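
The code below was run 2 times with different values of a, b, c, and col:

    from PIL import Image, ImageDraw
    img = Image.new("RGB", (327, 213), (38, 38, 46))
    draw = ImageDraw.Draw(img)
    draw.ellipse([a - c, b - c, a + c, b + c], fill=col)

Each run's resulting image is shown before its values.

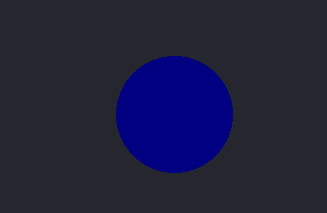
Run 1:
a = 174
b = 114
c = 58
col = 'navy'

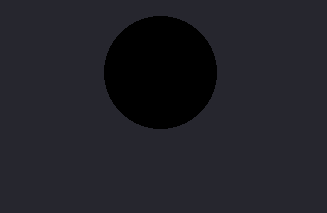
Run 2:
a = 160, b = 72, c = 56, col = 'black'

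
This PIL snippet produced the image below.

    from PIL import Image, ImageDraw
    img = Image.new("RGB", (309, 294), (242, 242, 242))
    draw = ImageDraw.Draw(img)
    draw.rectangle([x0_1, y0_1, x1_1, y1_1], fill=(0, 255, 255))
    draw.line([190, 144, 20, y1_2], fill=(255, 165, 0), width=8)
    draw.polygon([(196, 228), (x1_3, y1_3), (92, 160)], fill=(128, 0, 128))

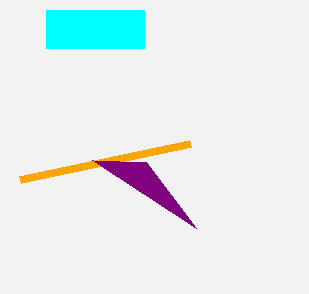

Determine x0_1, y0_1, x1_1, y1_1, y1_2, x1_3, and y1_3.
x0_1 = 46
y0_1 = 10
x1_1 = 144
y1_1 = 48
y1_2 = 180
x1_3 = 146
y1_3 = 162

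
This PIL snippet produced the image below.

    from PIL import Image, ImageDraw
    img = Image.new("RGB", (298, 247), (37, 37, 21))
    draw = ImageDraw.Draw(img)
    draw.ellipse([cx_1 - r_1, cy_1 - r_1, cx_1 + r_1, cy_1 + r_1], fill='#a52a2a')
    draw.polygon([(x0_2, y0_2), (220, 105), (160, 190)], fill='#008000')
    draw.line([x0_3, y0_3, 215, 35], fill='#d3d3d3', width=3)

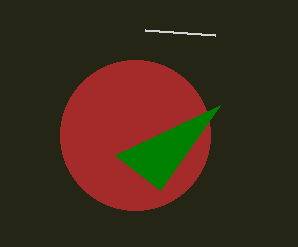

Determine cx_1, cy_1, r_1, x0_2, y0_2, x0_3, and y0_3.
cx_1 = 135, cy_1 = 135, r_1 = 75, x0_2 = 115, y0_2 = 155, x0_3 = 145, y0_3 = 30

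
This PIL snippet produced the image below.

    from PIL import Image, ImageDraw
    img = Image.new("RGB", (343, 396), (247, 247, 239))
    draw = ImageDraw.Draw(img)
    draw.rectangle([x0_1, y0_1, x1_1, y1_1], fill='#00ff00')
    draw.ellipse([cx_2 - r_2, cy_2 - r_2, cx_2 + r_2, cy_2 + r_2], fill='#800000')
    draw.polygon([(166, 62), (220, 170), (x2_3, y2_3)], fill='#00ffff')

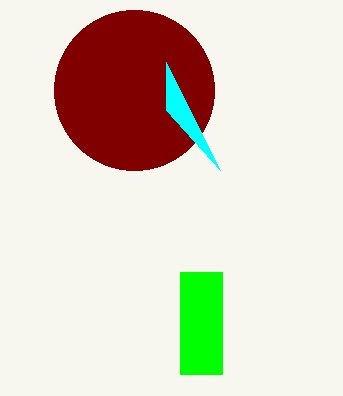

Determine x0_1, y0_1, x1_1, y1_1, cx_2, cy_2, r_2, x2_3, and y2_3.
x0_1 = 180, y0_1 = 272, x1_1 = 222, y1_1 = 374, cx_2 = 134, cy_2 = 90, r_2 = 80, x2_3 = 166, y2_3 = 110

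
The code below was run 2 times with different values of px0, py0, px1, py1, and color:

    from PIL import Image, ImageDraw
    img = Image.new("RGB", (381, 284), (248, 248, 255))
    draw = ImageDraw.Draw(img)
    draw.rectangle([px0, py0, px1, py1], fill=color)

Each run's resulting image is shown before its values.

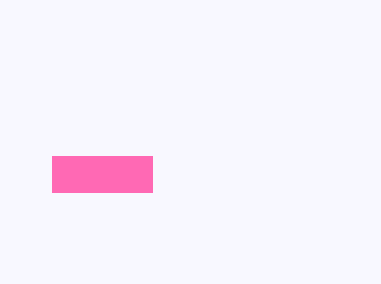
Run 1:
px0 = 52, py0 = 156, px1 = 152, py1 = 192, color = 'hotpink'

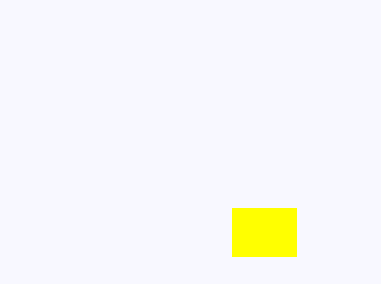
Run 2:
px0 = 232, py0 = 208, px1 = 296, py1 = 256, color = 'yellow'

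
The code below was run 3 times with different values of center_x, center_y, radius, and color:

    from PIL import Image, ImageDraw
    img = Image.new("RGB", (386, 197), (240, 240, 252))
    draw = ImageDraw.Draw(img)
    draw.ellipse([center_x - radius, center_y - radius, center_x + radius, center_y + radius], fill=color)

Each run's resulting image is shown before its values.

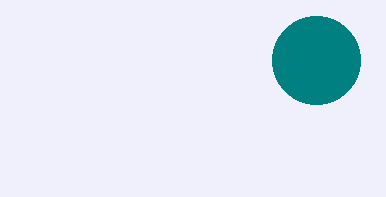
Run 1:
center_x = 316
center_y = 60
radius = 44
color = 'teal'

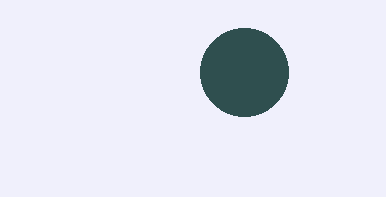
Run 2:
center_x = 244; center_y = 72; radius = 44; color = 'darkslategray'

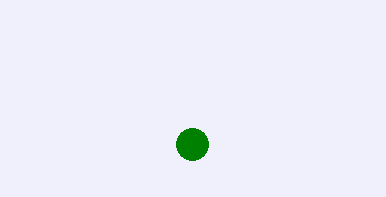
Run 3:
center_x = 192; center_y = 144; radius = 16; color = 'green'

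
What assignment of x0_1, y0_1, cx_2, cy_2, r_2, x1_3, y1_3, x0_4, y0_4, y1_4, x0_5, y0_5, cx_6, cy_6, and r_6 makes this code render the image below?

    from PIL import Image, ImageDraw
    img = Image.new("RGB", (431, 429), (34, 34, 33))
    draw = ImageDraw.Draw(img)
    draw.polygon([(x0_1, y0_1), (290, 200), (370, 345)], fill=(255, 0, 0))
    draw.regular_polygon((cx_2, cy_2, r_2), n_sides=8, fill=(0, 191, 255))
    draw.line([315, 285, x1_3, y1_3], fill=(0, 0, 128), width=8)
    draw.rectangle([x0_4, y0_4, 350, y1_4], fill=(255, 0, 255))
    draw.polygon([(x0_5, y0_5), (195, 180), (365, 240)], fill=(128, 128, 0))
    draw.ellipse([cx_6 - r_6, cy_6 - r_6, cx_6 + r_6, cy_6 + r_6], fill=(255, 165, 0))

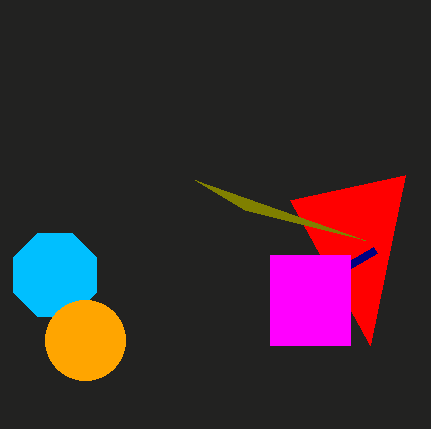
x0_1 = 405; y0_1 = 175; cx_2 = 55; cy_2 = 275; r_2 = 45; x1_3 = 375; y1_3 = 250; x0_4 = 270; y0_4 = 255; y1_4 = 345; x0_5 = 245; y0_5 = 210; cx_6 = 85; cy_6 = 340; r_6 = 40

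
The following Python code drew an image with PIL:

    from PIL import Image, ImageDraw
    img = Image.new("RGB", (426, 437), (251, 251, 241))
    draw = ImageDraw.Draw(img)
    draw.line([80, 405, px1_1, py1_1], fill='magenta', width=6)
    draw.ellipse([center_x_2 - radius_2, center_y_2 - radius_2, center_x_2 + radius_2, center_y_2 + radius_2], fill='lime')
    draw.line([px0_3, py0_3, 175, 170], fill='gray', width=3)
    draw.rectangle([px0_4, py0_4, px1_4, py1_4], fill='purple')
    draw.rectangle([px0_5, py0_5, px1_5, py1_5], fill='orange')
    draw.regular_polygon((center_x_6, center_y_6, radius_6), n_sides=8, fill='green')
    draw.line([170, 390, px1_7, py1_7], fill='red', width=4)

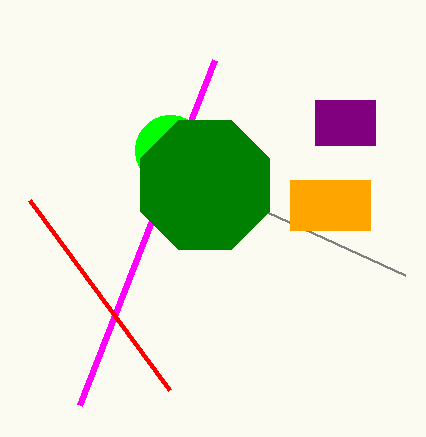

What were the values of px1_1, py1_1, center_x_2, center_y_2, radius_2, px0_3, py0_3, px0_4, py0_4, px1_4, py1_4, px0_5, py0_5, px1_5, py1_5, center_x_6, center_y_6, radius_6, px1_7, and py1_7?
px1_1 = 215, py1_1 = 60, center_x_2 = 170, center_y_2 = 150, radius_2 = 35, px0_3 = 405, py0_3 = 275, px0_4 = 315, py0_4 = 100, px1_4 = 375, py1_4 = 145, px0_5 = 290, py0_5 = 180, px1_5 = 370, py1_5 = 230, center_x_6 = 205, center_y_6 = 185, radius_6 = 70, px1_7 = 30, py1_7 = 200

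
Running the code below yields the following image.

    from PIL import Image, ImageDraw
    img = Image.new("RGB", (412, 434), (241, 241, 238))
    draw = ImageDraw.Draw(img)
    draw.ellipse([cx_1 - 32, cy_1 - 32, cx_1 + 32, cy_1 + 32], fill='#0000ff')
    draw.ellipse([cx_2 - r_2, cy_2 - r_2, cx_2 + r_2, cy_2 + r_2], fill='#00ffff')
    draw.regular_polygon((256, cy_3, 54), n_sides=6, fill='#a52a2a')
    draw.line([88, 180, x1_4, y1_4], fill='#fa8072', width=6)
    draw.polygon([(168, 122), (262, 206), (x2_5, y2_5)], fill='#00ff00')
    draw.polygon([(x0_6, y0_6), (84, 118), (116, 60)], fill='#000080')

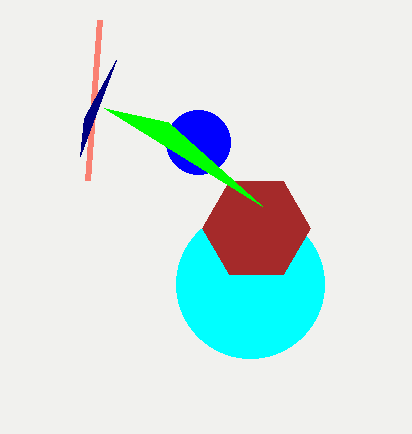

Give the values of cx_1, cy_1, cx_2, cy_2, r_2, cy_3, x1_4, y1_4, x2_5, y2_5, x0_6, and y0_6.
cx_1 = 198; cy_1 = 142; cx_2 = 250; cy_2 = 284; r_2 = 74; cy_3 = 228; x1_4 = 100; y1_4 = 20; x2_5 = 104; y2_5 = 108; x0_6 = 80; y0_6 = 156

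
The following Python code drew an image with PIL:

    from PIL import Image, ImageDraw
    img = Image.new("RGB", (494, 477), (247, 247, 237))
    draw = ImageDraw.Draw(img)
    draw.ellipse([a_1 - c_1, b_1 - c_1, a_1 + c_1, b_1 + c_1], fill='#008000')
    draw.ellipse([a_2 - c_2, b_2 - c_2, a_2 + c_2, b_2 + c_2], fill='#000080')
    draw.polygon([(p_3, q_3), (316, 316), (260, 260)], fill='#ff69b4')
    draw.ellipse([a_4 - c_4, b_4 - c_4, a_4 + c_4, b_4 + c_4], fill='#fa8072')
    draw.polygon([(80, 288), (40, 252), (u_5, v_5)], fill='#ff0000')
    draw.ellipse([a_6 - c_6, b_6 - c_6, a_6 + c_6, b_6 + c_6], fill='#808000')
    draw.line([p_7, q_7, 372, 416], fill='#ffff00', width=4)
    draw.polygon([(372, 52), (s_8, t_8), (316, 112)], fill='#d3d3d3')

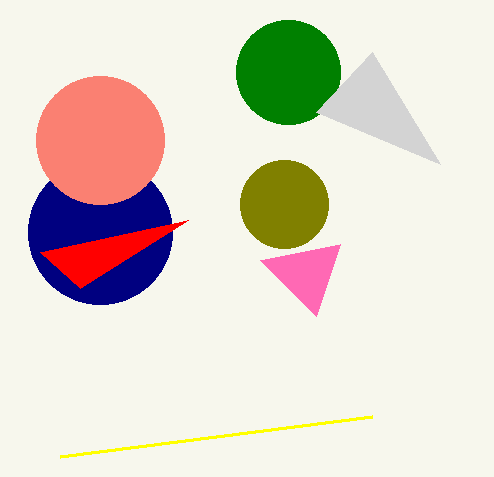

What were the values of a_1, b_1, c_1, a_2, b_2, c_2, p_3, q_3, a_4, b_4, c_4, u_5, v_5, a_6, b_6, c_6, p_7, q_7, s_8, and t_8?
a_1 = 288, b_1 = 72, c_1 = 52, a_2 = 100, b_2 = 232, c_2 = 72, p_3 = 340, q_3 = 244, a_4 = 100, b_4 = 140, c_4 = 64, u_5 = 188, v_5 = 220, a_6 = 284, b_6 = 204, c_6 = 44, p_7 = 60, q_7 = 456, s_8 = 440, t_8 = 164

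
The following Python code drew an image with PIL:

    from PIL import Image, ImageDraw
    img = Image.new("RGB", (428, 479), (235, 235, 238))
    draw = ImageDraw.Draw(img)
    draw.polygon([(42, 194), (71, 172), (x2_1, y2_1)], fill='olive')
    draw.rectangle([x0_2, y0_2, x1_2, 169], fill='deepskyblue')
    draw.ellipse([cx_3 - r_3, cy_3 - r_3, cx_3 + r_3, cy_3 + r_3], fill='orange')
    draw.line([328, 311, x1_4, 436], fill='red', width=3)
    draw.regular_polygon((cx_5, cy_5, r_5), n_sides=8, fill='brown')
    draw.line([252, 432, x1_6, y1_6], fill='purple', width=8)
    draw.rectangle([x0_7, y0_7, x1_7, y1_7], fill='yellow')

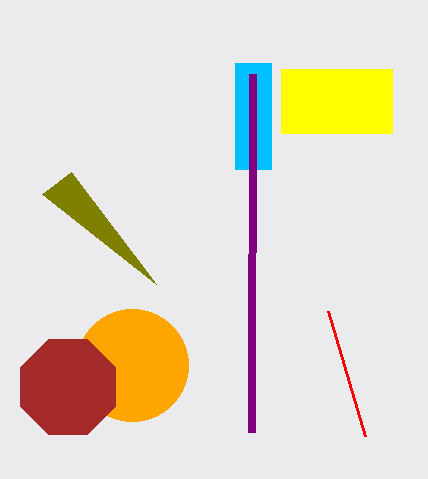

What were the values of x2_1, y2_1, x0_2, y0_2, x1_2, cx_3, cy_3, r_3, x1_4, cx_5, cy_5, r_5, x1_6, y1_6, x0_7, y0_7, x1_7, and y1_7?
x2_1 = 156; y2_1 = 284; x0_2 = 235; y0_2 = 63; x1_2 = 271; cx_3 = 132; cy_3 = 365; r_3 = 56; x1_4 = 365; cx_5 = 68; cy_5 = 387; r_5 = 51; x1_6 = 253; y1_6 = 74; x0_7 = 281; y0_7 = 69; x1_7 = 392; y1_7 = 133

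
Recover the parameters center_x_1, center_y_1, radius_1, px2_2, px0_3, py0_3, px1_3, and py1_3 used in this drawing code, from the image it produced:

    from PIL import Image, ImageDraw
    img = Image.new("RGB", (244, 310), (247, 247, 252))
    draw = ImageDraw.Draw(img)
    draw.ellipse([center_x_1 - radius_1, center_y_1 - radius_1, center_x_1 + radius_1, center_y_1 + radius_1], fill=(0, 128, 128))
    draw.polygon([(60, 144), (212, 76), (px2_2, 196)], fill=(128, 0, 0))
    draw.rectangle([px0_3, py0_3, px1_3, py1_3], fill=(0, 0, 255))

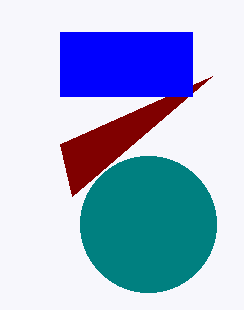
center_x_1 = 148, center_y_1 = 224, radius_1 = 68, px2_2 = 72, px0_3 = 60, py0_3 = 32, px1_3 = 192, py1_3 = 96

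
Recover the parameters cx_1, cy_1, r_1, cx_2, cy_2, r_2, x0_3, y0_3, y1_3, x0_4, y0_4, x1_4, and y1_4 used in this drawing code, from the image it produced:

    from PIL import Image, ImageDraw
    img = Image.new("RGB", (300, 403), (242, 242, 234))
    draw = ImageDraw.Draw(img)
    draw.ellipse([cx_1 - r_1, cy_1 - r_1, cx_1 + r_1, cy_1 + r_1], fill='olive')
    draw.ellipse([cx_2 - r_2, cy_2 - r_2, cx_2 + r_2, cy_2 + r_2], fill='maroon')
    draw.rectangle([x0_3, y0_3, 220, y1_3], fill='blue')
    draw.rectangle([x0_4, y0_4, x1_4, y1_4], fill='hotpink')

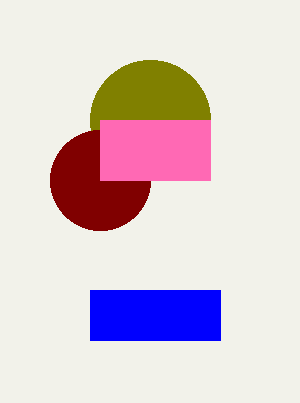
cx_1 = 150; cy_1 = 120; r_1 = 60; cx_2 = 100; cy_2 = 180; r_2 = 50; x0_3 = 90; y0_3 = 290; y1_3 = 340; x0_4 = 100; y0_4 = 120; x1_4 = 210; y1_4 = 180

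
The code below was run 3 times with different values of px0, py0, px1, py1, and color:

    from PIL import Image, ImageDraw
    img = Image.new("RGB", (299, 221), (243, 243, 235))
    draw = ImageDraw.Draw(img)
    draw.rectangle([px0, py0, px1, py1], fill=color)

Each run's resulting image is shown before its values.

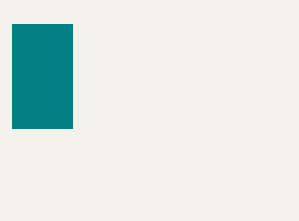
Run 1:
px0 = 12; py0 = 24; px1 = 72; py1 = 128; color = 'teal'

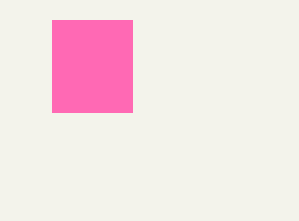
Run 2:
px0 = 52
py0 = 20
px1 = 132
py1 = 112
color = 'hotpink'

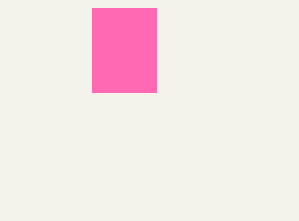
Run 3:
px0 = 92, py0 = 8, px1 = 156, py1 = 92, color = 'hotpink'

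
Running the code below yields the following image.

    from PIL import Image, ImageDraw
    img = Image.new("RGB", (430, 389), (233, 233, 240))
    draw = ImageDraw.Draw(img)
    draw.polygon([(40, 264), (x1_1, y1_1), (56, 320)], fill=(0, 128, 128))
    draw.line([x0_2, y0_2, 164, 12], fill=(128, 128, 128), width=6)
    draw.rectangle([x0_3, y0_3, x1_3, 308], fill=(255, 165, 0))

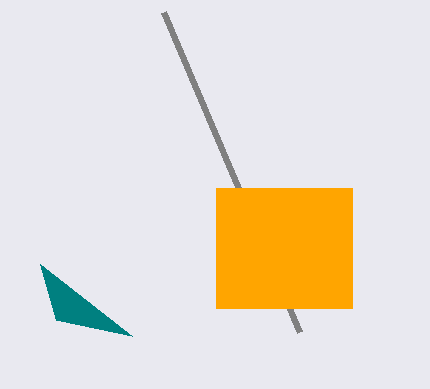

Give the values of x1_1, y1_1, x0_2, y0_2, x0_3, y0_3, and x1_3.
x1_1 = 132; y1_1 = 336; x0_2 = 300; y0_2 = 332; x0_3 = 216; y0_3 = 188; x1_3 = 352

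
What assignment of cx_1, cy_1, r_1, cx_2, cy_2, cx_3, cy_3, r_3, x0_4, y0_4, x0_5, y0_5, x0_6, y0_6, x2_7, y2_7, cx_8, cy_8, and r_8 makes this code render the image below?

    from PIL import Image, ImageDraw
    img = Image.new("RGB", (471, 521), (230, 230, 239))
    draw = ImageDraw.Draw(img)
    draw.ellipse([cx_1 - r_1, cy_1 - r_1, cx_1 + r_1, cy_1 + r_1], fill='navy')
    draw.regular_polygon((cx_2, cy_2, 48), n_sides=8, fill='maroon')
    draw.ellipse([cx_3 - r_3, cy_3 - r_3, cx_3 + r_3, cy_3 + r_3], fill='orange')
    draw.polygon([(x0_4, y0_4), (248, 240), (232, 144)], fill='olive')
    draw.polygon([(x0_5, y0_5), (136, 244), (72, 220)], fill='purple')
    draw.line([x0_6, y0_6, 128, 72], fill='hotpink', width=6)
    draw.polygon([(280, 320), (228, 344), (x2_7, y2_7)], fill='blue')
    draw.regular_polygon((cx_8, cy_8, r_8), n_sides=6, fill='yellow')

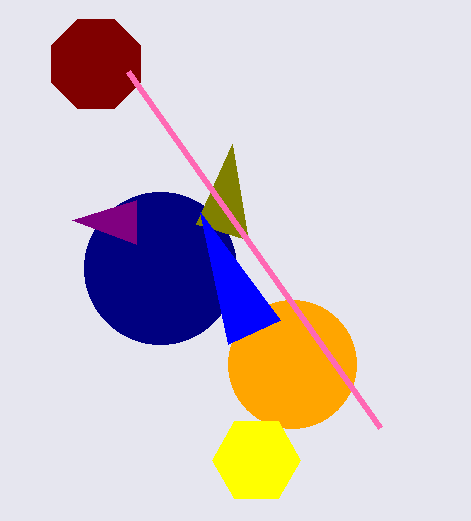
cx_1 = 160, cy_1 = 268, r_1 = 76, cx_2 = 96, cy_2 = 64, cx_3 = 292, cy_3 = 364, r_3 = 64, x0_4 = 196, y0_4 = 224, x0_5 = 136, y0_5 = 200, x0_6 = 380, y0_6 = 428, x2_7 = 200, y2_7 = 212, cx_8 = 256, cy_8 = 460, r_8 = 44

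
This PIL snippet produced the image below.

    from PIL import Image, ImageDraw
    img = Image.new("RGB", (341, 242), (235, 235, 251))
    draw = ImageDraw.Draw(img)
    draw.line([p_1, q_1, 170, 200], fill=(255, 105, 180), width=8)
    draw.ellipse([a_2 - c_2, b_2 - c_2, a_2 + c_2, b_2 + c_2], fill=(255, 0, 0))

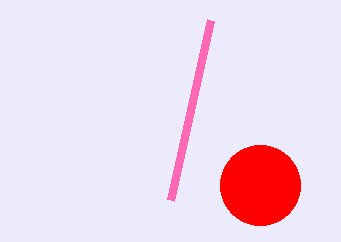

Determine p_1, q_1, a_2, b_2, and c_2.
p_1 = 210
q_1 = 20
a_2 = 260
b_2 = 185
c_2 = 40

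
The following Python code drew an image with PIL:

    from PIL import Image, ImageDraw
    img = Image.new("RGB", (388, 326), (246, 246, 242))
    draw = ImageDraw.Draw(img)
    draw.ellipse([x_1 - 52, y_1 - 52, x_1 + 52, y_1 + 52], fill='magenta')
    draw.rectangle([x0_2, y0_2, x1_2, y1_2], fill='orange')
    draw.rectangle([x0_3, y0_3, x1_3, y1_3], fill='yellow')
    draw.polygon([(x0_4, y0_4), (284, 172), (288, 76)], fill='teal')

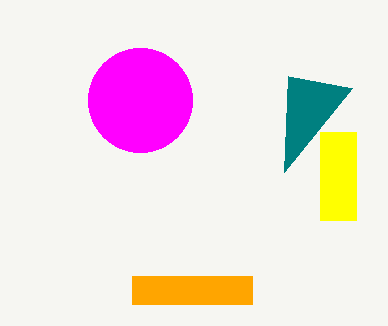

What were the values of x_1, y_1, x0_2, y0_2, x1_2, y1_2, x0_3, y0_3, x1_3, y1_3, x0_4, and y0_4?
x_1 = 140
y_1 = 100
x0_2 = 132
y0_2 = 276
x1_2 = 252
y1_2 = 304
x0_3 = 320
y0_3 = 132
x1_3 = 356
y1_3 = 220
x0_4 = 352
y0_4 = 88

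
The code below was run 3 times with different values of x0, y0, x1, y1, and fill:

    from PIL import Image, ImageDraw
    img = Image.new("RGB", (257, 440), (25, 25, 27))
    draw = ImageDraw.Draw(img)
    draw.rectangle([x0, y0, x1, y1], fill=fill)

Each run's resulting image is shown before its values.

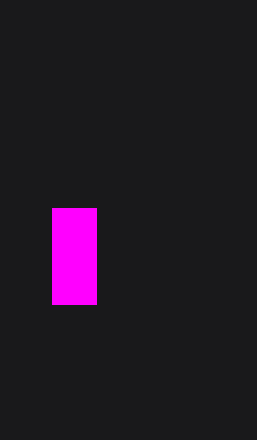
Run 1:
x0 = 52; y0 = 208; x1 = 96; y1 = 304; fill = 'magenta'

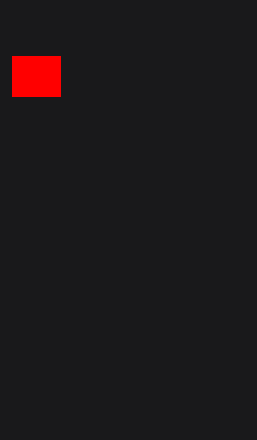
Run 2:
x0 = 12
y0 = 56
x1 = 60
y1 = 96
fill = 'red'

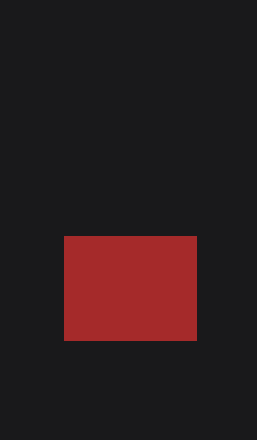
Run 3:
x0 = 64; y0 = 236; x1 = 196; y1 = 340; fill = 'brown'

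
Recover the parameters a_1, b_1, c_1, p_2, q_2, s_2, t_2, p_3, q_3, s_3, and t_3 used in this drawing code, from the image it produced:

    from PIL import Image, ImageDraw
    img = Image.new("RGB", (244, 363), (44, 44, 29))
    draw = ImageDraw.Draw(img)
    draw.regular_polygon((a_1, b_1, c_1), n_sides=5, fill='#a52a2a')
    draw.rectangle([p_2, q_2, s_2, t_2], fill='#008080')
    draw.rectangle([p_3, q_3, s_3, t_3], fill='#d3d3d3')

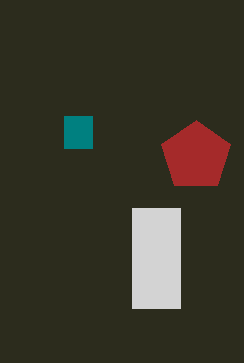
a_1 = 196, b_1 = 156, c_1 = 36, p_2 = 64, q_2 = 116, s_2 = 92, t_2 = 148, p_3 = 132, q_3 = 208, s_3 = 180, t_3 = 308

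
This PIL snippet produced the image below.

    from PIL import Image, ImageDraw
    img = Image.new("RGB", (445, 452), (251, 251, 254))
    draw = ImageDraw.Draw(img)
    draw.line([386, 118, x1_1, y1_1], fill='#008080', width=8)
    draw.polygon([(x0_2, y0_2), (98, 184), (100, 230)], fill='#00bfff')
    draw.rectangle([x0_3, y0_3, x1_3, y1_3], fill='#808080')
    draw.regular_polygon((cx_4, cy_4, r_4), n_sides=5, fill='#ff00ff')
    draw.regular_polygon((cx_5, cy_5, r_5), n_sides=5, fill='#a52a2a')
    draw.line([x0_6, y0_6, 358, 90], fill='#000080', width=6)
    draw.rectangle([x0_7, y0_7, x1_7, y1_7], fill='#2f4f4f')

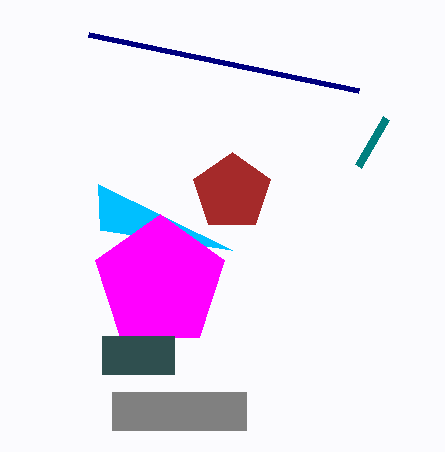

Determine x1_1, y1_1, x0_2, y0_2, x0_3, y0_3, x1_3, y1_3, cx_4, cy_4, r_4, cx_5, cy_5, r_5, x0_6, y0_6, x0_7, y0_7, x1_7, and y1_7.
x1_1 = 358
y1_1 = 166
x0_2 = 232
y0_2 = 250
x0_3 = 112
y0_3 = 392
x1_3 = 246
y1_3 = 430
cx_4 = 160
cy_4 = 282
r_4 = 68
cx_5 = 232
cy_5 = 192
r_5 = 40
x0_6 = 88
y0_6 = 34
x0_7 = 102
y0_7 = 336
x1_7 = 174
y1_7 = 374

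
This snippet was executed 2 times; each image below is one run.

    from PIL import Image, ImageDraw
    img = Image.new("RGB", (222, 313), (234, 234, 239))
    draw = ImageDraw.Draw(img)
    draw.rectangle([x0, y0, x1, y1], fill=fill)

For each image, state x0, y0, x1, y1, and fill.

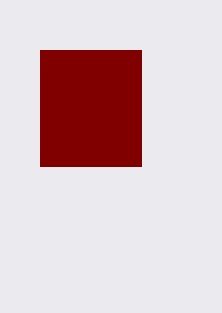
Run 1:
x0 = 40
y0 = 50
x1 = 141
y1 = 166
fill = 'maroon'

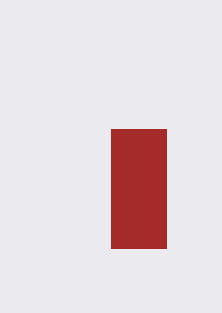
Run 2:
x0 = 111
y0 = 129
x1 = 166
y1 = 248
fill = 'brown'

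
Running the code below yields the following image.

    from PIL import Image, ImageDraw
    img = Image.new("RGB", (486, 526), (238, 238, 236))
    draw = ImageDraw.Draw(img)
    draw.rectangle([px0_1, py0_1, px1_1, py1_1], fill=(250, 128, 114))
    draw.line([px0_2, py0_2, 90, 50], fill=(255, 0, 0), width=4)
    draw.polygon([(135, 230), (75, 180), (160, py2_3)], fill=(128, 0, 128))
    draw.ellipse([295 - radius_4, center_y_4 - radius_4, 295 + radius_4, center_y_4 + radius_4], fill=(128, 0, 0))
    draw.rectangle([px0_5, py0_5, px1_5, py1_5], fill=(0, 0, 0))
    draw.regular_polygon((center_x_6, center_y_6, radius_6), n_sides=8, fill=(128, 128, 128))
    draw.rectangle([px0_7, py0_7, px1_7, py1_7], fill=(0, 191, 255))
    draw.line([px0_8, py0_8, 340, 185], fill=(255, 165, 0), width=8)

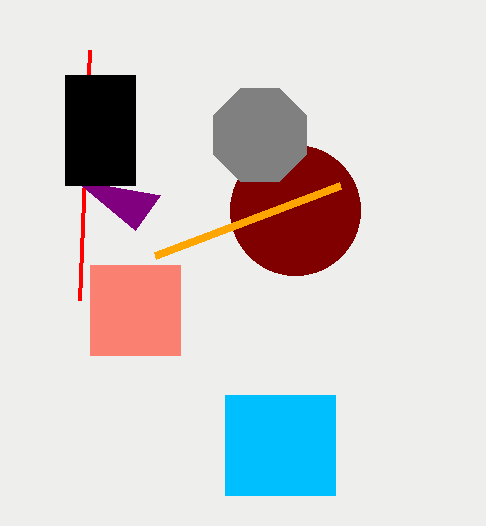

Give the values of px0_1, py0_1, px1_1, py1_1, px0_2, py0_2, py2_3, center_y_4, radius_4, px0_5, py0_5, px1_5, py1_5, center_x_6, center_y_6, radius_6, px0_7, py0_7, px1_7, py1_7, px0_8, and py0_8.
px0_1 = 90, py0_1 = 265, px1_1 = 180, py1_1 = 355, px0_2 = 80, py0_2 = 300, py2_3 = 195, center_y_4 = 210, radius_4 = 65, px0_5 = 65, py0_5 = 75, px1_5 = 135, py1_5 = 185, center_x_6 = 260, center_y_6 = 135, radius_6 = 50, px0_7 = 225, py0_7 = 395, px1_7 = 335, py1_7 = 495, px0_8 = 155, py0_8 = 255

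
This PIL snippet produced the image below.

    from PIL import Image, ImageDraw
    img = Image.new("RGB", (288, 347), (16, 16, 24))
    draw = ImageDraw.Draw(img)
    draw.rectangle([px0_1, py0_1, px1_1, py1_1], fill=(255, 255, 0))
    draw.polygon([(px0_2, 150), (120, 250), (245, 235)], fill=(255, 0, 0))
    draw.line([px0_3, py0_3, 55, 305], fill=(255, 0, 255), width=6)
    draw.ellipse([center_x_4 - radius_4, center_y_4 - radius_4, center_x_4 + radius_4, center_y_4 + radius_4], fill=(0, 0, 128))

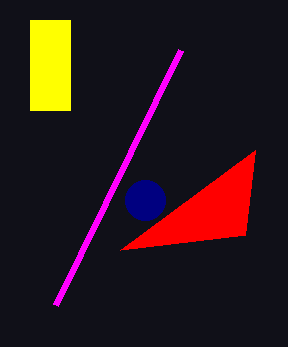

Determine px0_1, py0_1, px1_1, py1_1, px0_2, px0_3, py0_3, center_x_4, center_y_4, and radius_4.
px0_1 = 30; py0_1 = 20; px1_1 = 70; py1_1 = 110; px0_2 = 255; px0_3 = 180; py0_3 = 50; center_x_4 = 145; center_y_4 = 200; radius_4 = 20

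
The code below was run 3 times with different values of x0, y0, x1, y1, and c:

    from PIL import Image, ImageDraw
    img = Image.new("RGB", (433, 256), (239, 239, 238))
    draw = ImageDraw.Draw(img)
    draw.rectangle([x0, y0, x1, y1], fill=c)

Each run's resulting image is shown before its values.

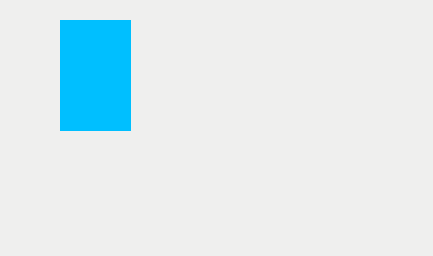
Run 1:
x0 = 60; y0 = 20; x1 = 130; y1 = 130; c = 'deepskyblue'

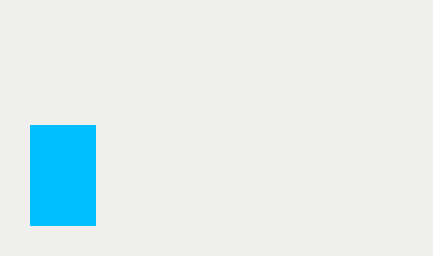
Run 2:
x0 = 30, y0 = 125, x1 = 95, y1 = 225, c = 'deepskyblue'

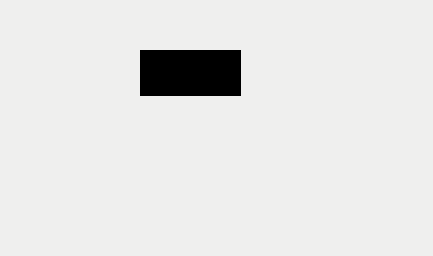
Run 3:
x0 = 140
y0 = 50
x1 = 240
y1 = 95
c = 'black'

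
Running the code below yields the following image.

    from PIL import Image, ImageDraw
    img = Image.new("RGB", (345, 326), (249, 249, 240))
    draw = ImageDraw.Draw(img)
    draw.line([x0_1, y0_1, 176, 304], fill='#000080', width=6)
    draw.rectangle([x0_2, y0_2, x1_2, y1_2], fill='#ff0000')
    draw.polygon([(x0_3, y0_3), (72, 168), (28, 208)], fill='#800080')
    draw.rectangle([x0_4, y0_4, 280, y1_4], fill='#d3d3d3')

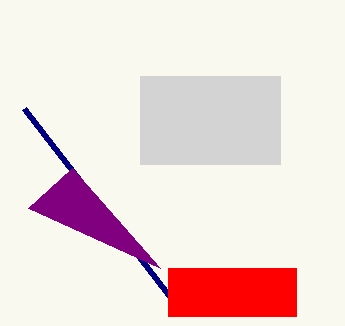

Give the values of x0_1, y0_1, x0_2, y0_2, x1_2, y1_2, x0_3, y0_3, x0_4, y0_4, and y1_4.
x0_1 = 24, y0_1 = 108, x0_2 = 168, y0_2 = 268, x1_2 = 296, y1_2 = 316, x0_3 = 160, y0_3 = 268, x0_4 = 140, y0_4 = 76, y1_4 = 164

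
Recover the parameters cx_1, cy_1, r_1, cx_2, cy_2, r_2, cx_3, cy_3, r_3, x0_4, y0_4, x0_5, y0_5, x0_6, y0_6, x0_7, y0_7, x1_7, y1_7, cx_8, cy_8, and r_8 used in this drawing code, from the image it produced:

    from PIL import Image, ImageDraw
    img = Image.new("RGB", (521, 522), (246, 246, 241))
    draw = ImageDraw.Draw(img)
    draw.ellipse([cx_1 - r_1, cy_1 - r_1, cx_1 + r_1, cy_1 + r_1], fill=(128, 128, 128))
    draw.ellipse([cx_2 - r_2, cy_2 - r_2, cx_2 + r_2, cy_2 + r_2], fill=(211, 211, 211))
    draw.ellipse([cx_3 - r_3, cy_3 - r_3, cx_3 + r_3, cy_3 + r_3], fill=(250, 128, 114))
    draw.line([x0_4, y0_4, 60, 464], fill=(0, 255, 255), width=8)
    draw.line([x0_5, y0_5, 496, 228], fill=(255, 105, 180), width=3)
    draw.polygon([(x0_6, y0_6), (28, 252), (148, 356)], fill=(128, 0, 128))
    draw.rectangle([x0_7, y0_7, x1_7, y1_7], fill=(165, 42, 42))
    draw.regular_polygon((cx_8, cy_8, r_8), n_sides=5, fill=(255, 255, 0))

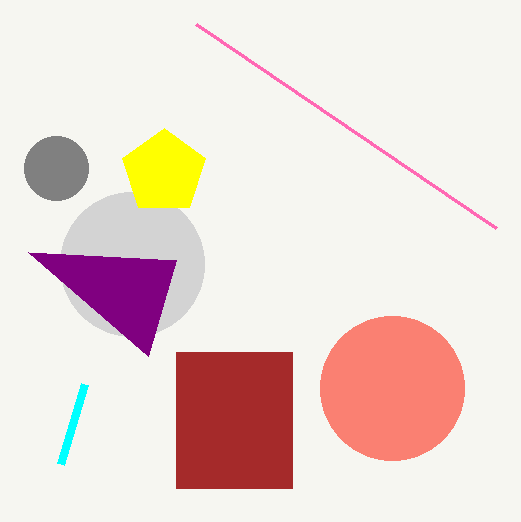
cx_1 = 56; cy_1 = 168; r_1 = 32; cx_2 = 132; cy_2 = 264; r_2 = 72; cx_3 = 392; cy_3 = 388; r_3 = 72; x0_4 = 84; y0_4 = 384; x0_5 = 196; y0_5 = 24; x0_6 = 176; y0_6 = 260; x0_7 = 176; y0_7 = 352; x1_7 = 292; y1_7 = 488; cx_8 = 164; cy_8 = 172; r_8 = 44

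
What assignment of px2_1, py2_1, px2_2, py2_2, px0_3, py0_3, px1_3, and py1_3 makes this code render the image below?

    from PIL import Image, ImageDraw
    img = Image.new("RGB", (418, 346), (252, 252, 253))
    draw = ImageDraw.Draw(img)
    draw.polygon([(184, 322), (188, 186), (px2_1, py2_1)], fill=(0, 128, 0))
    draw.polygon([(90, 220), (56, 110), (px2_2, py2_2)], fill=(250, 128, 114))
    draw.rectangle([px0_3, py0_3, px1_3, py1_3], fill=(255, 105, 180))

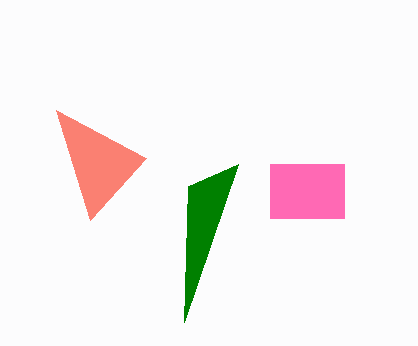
px2_1 = 238, py2_1 = 164, px2_2 = 146, py2_2 = 158, px0_3 = 270, py0_3 = 164, px1_3 = 344, py1_3 = 218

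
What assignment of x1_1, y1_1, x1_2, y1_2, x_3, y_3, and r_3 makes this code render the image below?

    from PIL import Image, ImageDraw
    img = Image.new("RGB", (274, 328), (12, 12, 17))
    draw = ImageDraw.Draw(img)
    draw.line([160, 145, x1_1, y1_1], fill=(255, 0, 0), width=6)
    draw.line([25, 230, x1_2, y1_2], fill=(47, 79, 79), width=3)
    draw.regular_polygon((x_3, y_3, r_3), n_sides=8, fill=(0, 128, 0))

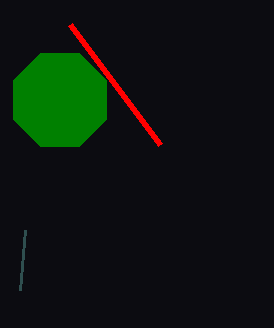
x1_1 = 70, y1_1 = 25, x1_2 = 20, y1_2 = 290, x_3 = 60, y_3 = 100, r_3 = 50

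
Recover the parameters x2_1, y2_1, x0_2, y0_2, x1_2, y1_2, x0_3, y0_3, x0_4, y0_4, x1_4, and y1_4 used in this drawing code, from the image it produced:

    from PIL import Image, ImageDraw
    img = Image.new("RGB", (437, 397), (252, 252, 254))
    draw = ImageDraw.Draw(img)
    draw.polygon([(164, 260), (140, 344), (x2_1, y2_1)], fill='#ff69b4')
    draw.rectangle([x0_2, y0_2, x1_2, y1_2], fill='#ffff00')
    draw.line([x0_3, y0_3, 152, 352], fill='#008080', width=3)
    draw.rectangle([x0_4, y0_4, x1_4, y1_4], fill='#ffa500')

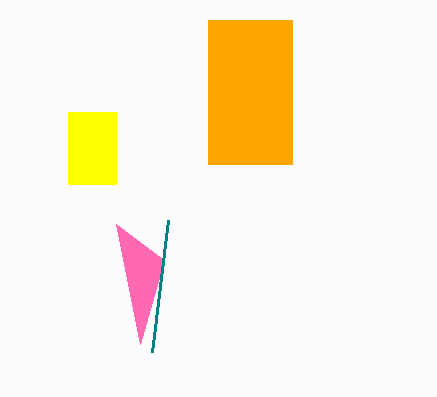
x2_1 = 116, y2_1 = 224, x0_2 = 68, y0_2 = 112, x1_2 = 116, y1_2 = 184, x0_3 = 168, y0_3 = 220, x0_4 = 208, y0_4 = 20, x1_4 = 292, y1_4 = 164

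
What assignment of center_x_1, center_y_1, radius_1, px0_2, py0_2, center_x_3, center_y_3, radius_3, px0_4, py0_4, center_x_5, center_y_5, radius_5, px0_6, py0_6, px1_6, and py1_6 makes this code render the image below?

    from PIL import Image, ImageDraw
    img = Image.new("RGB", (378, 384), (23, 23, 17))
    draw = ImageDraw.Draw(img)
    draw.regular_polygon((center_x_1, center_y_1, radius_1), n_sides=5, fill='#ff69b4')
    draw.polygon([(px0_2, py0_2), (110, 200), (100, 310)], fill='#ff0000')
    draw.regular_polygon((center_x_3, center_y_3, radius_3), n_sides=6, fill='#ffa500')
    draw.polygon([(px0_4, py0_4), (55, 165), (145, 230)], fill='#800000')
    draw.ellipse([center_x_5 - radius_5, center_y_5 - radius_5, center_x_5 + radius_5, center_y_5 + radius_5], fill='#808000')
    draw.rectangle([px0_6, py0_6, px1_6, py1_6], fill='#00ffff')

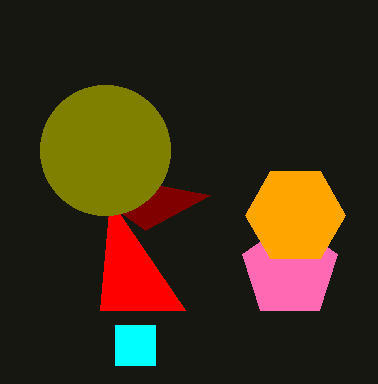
center_x_1 = 290
center_y_1 = 270
radius_1 = 50
px0_2 = 185
py0_2 = 310
center_x_3 = 295
center_y_3 = 215
radius_3 = 50
px0_4 = 210
py0_4 = 195
center_x_5 = 105
center_y_5 = 150
radius_5 = 65
px0_6 = 115
py0_6 = 325
px1_6 = 155
py1_6 = 365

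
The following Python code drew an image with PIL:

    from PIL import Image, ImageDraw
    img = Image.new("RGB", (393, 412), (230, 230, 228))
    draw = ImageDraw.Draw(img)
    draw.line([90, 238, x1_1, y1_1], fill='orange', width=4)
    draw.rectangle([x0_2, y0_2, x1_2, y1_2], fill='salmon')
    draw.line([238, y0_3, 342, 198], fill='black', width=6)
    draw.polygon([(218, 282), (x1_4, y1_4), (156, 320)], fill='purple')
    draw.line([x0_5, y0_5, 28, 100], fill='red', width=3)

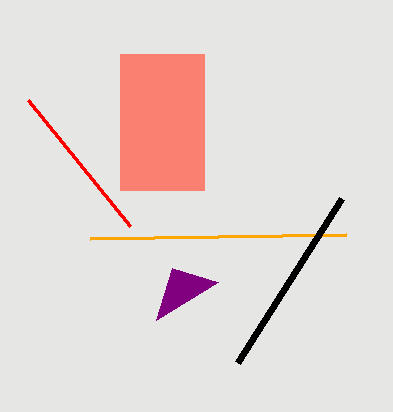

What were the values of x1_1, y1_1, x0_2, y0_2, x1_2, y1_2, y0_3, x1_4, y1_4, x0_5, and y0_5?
x1_1 = 346; y1_1 = 234; x0_2 = 120; y0_2 = 54; x1_2 = 204; y1_2 = 190; y0_3 = 362; x1_4 = 172; y1_4 = 268; x0_5 = 130; y0_5 = 226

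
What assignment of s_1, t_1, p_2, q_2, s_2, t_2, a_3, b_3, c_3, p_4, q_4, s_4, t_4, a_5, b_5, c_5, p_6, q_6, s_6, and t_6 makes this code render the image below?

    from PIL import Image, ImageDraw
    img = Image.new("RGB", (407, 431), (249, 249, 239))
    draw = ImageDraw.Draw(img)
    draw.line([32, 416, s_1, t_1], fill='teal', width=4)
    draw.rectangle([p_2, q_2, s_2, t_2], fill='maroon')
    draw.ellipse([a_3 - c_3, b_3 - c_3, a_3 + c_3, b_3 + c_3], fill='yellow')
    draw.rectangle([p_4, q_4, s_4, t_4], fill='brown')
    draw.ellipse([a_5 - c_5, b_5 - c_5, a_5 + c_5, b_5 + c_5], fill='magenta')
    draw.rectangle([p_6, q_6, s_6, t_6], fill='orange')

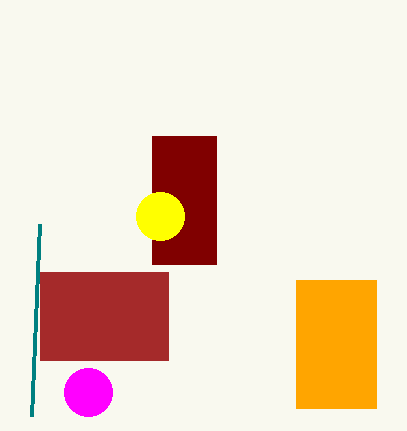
s_1 = 40
t_1 = 224
p_2 = 152
q_2 = 136
s_2 = 216
t_2 = 264
a_3 = 160
b_3 = 216
c_3 = 24
p_4 = 40
q_4 = 272
s_4 = 168
t_4 = 360
a_5 = 88
b_5 = 392
c_5 = 24
p_6 = 296
q_6 = 280
s_6 = 376
t_6 = 408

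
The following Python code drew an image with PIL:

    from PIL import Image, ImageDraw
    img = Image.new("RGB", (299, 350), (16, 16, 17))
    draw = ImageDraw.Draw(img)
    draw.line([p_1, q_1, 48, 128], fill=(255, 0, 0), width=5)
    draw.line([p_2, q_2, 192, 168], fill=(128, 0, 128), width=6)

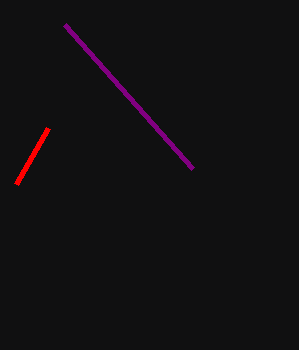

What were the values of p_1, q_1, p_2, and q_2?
p_1 = 16; q_1 = 184; p_2 = 64; q_2 = 24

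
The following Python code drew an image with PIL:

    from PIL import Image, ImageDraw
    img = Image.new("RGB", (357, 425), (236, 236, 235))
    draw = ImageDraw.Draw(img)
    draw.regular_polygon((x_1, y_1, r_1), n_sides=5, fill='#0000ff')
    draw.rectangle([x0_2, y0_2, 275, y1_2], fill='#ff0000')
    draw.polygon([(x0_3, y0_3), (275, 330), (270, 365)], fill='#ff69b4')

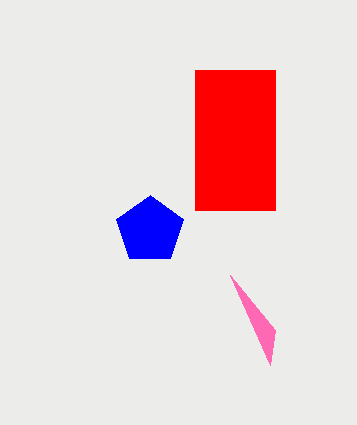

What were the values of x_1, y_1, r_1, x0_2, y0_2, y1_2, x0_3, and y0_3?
x_1 = 150; y_1 = 230; r_1 = 35; x0_2 = 195; y0_2 = 70; y1_2 = 210; x0_3 = 230; y0_3 = 275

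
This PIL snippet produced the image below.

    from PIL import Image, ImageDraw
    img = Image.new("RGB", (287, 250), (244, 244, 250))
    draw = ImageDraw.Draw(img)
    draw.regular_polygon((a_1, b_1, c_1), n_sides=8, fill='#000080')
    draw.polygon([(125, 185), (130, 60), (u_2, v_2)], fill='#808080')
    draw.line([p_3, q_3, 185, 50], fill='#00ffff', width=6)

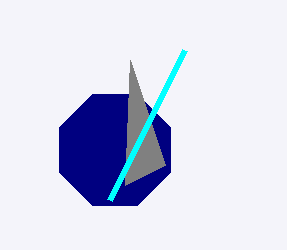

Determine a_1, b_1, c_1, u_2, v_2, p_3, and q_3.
a_1 = 115, b_1 = 150, c_1 = 60, u_2 = 165, v_2 = 165, p_3 = 110, q_3 = 200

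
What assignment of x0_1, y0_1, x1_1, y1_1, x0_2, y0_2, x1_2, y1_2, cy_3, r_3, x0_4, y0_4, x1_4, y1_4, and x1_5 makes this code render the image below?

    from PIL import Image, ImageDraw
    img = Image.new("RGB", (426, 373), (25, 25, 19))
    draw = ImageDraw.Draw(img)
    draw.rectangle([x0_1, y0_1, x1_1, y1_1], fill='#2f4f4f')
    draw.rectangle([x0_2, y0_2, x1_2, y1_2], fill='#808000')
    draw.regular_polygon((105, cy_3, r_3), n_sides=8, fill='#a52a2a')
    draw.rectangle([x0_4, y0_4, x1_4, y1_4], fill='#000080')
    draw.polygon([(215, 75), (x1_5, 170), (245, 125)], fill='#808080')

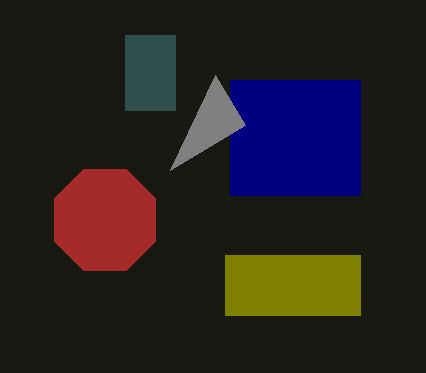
x0_1 = 125, y0_1 = 35, x1_1 = 175, y1_1 = 110, x0_2 = 225, y0_2 = 255, x1_2 = 360, y1_2 = 315, cy_3 = 220, r_3 = 55, x0_4 = 230, y0_4 = 80, x1_4 = 360, y1_4 = 195, x1_5 = 170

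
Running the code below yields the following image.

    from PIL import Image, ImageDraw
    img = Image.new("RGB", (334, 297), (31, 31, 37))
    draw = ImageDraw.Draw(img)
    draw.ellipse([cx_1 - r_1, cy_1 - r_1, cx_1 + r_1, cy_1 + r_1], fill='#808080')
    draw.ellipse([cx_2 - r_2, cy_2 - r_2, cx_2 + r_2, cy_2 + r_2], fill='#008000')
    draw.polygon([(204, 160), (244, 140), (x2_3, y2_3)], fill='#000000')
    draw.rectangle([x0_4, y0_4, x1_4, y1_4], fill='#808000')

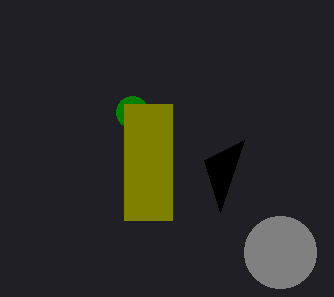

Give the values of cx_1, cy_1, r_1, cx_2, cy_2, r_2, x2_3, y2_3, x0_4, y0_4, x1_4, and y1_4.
cx_1 = 280
cy_1 = 252
r_1 = 36
cx_2 = 132
cy_2 = 112
r_2 = 16
x2_3 = 220
y2_3 = 212
x0_4 = 124
y0_4 = 104
x1_4 = 172
y1_4 = 220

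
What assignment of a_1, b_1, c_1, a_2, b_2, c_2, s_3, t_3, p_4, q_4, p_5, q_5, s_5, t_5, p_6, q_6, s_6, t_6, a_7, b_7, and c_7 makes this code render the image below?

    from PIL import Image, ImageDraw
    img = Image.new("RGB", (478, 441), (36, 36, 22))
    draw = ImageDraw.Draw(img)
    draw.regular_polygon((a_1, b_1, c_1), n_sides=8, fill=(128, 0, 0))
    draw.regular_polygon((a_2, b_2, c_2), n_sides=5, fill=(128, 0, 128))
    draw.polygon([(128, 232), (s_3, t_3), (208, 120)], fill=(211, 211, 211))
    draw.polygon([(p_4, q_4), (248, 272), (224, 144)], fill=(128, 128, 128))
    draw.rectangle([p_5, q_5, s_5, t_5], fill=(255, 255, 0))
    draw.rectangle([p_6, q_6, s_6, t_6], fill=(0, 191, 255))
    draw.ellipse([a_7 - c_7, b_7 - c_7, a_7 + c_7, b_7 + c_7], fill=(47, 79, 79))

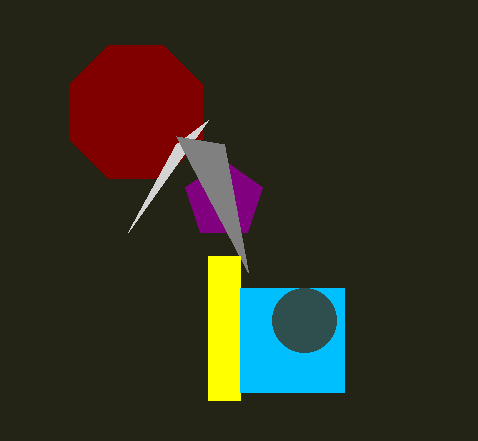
a_1 = 136; b_1 = 112; c_1 = 72; a_2 = 224; b_2 = 200; c_2 = 40; s_3 = 176; t_3 = 144; p_4 = 176; q_4 = 136; p_5 = 208; q_5 = 256; s_5 = 240; t_5 = 400; p_6 = 240; q_6 = 288; s_6 = 344; t_6 = 392; a_7 = 304; b_7 = 320; c_7 = 32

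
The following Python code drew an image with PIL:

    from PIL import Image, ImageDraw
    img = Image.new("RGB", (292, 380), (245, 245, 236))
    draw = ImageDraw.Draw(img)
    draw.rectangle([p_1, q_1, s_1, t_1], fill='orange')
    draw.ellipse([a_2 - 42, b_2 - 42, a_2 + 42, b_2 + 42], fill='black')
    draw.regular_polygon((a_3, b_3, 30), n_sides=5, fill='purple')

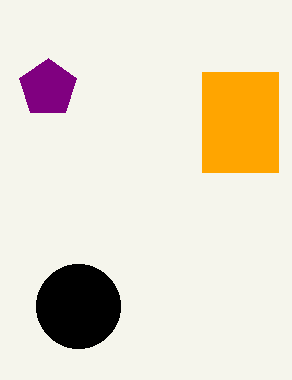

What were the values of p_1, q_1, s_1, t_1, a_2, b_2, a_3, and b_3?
p_1 = 202, q_1 = 72, s_1 = 278, t_1 = 172, a_2 = 78, b_2 = 306, a_3 = 48, b_3 = 88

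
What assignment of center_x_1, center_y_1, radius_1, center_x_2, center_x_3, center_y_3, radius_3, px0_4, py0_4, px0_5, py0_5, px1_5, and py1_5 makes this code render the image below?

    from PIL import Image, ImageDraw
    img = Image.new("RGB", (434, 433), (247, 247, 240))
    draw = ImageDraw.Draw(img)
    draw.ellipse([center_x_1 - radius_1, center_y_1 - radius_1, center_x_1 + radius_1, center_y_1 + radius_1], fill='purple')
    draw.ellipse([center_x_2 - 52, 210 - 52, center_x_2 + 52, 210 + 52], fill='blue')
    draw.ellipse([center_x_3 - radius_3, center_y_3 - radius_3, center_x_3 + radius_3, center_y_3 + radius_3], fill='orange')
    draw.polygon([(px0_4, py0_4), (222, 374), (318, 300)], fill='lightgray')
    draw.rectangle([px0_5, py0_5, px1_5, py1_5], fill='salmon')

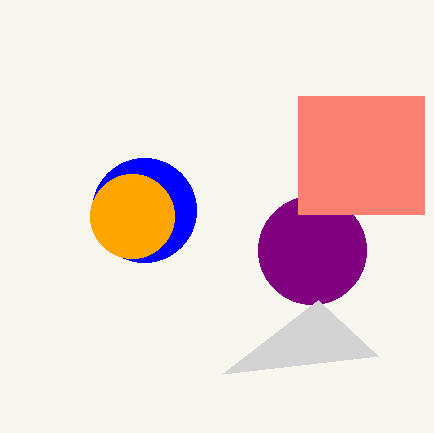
center_x_1 = 312; center_y_1 = 250; radius_1 = 54; center_x_2 = 144; center_x_3 = 132; center_y_3 = 216; radius_3 = 42; px0_4 = 378; py0_4 = 356; px0_5 = 298; py0_5 = 96; px1_5 = 424; py1_5 = 214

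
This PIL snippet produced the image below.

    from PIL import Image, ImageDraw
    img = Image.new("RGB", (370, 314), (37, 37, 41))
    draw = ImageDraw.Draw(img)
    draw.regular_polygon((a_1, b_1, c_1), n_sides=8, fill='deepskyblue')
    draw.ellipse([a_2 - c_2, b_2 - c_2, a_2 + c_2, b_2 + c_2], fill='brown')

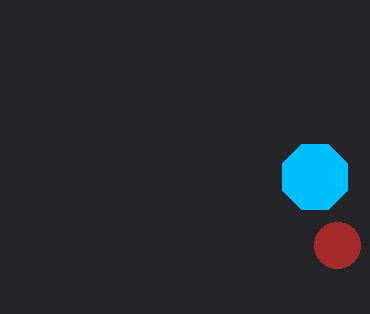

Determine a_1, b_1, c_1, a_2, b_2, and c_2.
a_1 = 315; b_1 = 177; c_1 = 35; a_2 = 337; b_2 = 245; c_2 = 23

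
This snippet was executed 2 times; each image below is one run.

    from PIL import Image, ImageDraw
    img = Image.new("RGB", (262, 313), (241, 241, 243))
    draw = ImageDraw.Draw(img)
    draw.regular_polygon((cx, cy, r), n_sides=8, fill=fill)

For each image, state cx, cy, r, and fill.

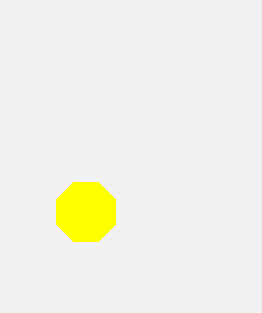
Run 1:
cx = 86; cy = 212; r = 32; fill = 'yellow'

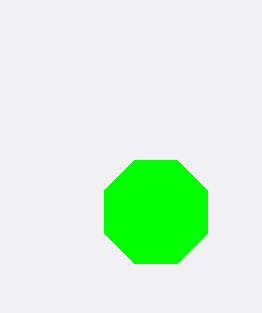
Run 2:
cx = 156
cy = 212
r = 56
fill = 'lime'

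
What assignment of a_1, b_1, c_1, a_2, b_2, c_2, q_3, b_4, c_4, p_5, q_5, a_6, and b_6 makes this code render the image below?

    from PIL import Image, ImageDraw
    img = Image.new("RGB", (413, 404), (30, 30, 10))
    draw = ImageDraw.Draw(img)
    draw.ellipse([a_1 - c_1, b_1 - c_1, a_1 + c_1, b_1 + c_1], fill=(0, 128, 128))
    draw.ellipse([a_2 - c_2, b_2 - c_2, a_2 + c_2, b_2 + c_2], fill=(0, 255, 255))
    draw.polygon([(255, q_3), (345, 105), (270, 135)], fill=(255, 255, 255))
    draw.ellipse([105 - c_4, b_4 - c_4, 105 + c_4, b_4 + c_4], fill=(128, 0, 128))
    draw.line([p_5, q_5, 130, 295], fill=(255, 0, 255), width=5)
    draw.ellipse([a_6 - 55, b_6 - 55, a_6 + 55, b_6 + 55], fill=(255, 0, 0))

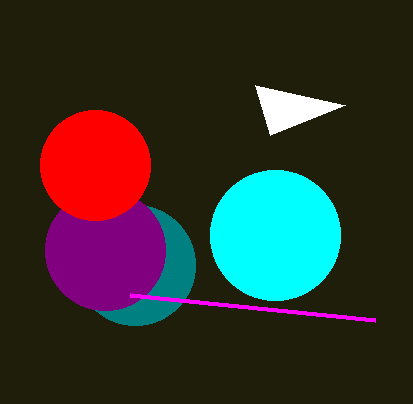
a_1 = 135; b_1 = 265; c_1 = 60; a_2 = 275; b_2 = 235; c_2 = 65; q_3 = 85; b_4 = 250; c_4 = 60; p_5 = 375; q_5 = 320; a_6 = 95; b_6 = 165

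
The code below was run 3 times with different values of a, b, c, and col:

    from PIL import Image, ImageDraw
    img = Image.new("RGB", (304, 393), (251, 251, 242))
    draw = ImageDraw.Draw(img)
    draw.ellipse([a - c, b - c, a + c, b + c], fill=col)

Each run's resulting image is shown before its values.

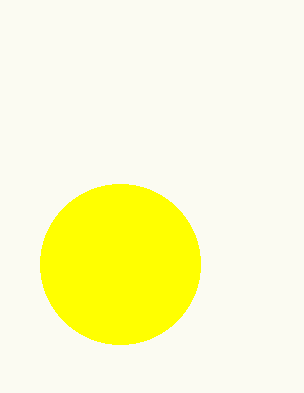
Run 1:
a = 120; b = 264; c = 80; col = 'yellow'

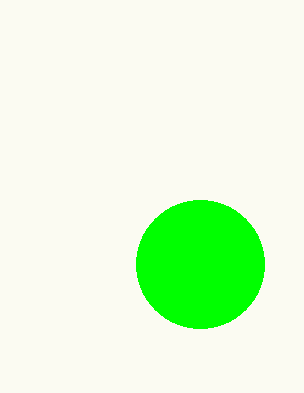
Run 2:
a = 200, b = 264, c = 64, col = 'lime'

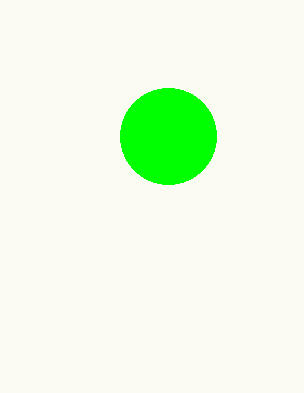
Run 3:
a = 168, b = 136, c = 48, col = 'lime'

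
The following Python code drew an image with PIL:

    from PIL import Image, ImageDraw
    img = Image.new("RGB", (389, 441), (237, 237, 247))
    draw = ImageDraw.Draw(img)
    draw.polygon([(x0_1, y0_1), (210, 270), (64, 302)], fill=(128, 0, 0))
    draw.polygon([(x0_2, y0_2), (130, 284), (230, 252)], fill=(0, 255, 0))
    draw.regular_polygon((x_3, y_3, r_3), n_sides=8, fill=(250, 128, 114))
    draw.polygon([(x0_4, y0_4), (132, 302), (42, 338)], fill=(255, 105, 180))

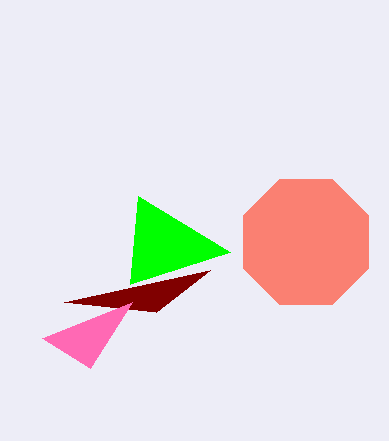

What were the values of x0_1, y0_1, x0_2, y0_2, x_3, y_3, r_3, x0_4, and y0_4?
x0_1 = 156
y0_1 = 312
x0_2 = 138
y0_2 = 196
x_3 = 306
y_3 = 242
r_3 = 68
x0_4 = 90
y0_4 = 368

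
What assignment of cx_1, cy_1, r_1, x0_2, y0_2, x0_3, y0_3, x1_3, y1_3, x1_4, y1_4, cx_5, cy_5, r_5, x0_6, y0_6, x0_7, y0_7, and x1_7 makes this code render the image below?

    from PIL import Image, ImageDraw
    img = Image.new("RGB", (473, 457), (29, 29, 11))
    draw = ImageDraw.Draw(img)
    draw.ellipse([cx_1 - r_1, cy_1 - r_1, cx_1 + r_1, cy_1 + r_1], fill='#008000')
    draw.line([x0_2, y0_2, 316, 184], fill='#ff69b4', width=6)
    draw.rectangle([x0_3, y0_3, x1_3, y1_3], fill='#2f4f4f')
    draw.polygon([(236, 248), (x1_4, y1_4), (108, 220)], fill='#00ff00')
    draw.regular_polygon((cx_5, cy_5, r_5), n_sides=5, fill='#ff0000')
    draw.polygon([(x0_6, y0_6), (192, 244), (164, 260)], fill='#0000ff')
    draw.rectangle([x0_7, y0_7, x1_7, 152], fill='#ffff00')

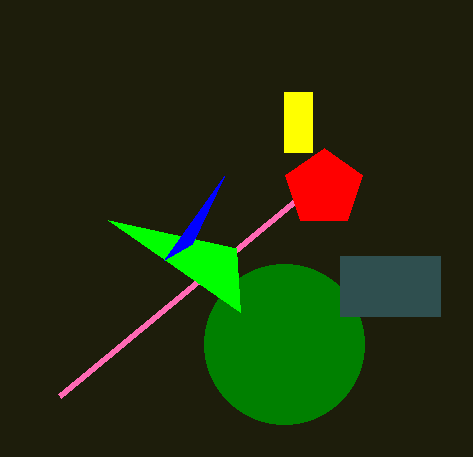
cx_1 = 284
cy_1 = 344
r_1 = 80
x0_2 = 60
y0_2 = 396
x0_3 = 340
y0_3 = 256
x1_3 = 440
y1_3 = 316
x1_4 = 240
y1_4 = 312
cx_5 = 324
cy_5 = 188
r_5 = 40
x0_6 = 224
y0_6 = 176
x0_7 = 284
y0_7 = 92
x1_7 = 312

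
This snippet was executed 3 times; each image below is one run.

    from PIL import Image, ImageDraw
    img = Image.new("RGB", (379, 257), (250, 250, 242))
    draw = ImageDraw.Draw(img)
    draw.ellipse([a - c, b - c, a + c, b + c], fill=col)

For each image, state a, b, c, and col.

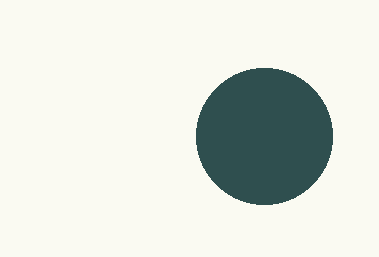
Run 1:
a = 264; b = 136; c = 68; col = 'darkslategray'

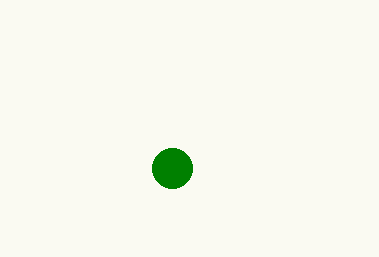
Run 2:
a = 172, b = 168, c = 20, col = 'green'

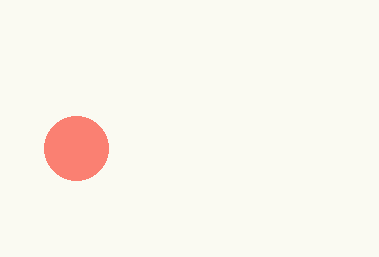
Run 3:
a = 76; b = 148; c = 32; col = 'salmon'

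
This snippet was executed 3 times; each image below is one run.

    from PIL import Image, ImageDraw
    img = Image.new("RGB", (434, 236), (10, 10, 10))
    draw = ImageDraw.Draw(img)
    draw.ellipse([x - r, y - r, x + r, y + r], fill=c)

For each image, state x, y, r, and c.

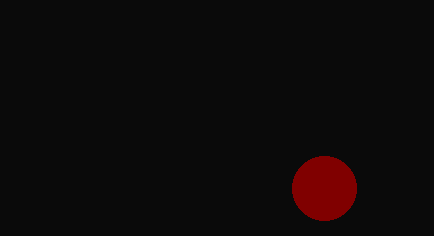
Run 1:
x = 324
y = 188
r = 32
c = 'maroon'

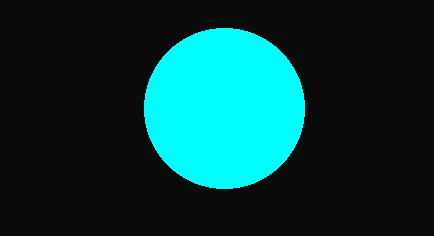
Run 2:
x = 224, y = 108, r = 80, c = 'cyan'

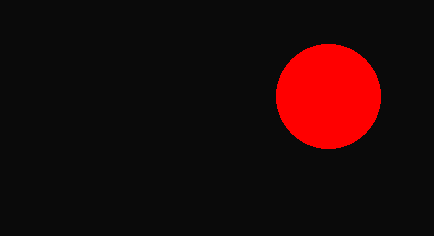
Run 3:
x = 328
y = 96
r = 52
c = 'red'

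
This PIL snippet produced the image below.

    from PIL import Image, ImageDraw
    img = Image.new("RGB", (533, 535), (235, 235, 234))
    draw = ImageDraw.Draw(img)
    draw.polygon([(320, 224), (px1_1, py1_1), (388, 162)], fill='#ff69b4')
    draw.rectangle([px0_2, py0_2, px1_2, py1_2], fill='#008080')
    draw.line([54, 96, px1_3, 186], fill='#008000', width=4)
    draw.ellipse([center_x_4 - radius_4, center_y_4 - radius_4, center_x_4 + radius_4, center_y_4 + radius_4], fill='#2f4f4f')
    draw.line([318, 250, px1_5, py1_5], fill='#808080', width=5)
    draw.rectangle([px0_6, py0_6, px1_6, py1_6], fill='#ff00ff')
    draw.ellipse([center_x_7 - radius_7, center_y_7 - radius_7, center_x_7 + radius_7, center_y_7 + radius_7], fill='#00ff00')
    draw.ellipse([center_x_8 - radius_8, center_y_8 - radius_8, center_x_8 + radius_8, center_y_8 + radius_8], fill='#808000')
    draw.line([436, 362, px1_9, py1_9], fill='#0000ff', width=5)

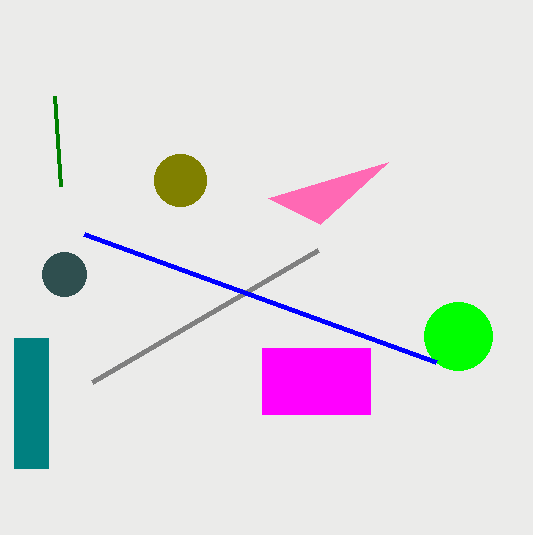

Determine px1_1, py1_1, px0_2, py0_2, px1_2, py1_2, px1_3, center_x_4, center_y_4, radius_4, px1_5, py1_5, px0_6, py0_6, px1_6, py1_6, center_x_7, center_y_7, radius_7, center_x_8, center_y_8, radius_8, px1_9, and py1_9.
px1_1 = 268; py1_1 = 198; px0_2 = 14; py0_2 = 338; px1_2 = 48; py1_2 = 468; px1_3 = 60; center_x_4 = 64; center_y_4 = 274; radius_4 = 22; px1_5 = 92; py1_5 = 382; px0_6 = 262; py0_6 = 348; px1_6 = 370; py1_6 = 414; center_x_7 = 458; center_y_7 = 336; radius_7 = 34; center_x_8 = 180; center_y_8 = 180; radius_8 = 26; px1_9 = 84; py1_9 = 234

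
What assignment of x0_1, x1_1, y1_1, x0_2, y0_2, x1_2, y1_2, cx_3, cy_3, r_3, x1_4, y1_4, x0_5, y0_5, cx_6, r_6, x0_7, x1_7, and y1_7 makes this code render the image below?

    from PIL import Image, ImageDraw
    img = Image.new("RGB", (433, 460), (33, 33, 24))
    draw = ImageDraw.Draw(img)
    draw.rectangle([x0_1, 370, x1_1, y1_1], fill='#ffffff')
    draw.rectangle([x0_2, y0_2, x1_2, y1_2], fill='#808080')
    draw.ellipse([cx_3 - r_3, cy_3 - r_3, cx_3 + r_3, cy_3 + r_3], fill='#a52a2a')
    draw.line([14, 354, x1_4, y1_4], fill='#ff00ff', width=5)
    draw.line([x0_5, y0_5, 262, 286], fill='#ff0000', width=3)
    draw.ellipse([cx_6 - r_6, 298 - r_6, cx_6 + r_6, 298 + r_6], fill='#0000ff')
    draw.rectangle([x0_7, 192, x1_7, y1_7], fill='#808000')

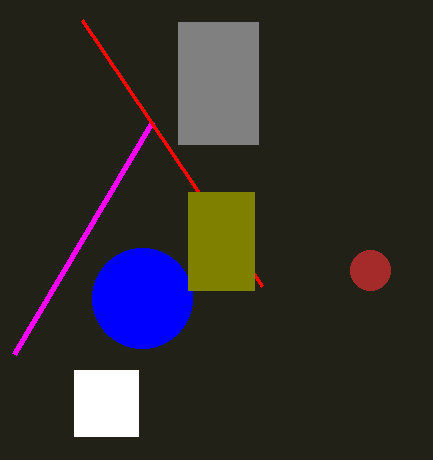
x0_1 = 74; x1_1 = 138; y1_1 = 436; x0_2 = 178; y0_2 = 22; x1_2 = 258; y1_2 = 144; cx_3 = 370; cy_3 = 270; r_3 = 20; x1_4 = 152; y1_4 = 122; x0_5 = 82; y0_5 = 20; cx_6 = 142; r_6 = 50; x0_7 = 188; x1_7 = 254; y1_7 = 290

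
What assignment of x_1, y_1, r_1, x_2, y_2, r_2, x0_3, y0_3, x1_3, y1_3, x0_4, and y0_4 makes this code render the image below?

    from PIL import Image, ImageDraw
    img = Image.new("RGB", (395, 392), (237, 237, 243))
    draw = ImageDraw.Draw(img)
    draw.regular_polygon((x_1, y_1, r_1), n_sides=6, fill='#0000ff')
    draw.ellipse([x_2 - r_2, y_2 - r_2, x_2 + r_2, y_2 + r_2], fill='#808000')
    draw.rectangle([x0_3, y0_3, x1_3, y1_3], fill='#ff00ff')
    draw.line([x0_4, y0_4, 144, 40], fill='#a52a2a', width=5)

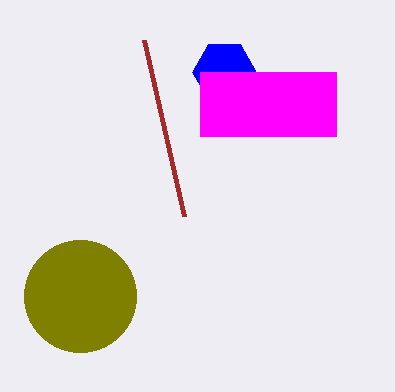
x_1 = 224
y_1 = 72
r_1 = 32
x_2 = 80
y_2 = 296
r_2 = 56
x0_3 = 200
y0_3 = 72
x1_3 = 336
y1_3 = 136
x0_4 = 184
y0_4 = 216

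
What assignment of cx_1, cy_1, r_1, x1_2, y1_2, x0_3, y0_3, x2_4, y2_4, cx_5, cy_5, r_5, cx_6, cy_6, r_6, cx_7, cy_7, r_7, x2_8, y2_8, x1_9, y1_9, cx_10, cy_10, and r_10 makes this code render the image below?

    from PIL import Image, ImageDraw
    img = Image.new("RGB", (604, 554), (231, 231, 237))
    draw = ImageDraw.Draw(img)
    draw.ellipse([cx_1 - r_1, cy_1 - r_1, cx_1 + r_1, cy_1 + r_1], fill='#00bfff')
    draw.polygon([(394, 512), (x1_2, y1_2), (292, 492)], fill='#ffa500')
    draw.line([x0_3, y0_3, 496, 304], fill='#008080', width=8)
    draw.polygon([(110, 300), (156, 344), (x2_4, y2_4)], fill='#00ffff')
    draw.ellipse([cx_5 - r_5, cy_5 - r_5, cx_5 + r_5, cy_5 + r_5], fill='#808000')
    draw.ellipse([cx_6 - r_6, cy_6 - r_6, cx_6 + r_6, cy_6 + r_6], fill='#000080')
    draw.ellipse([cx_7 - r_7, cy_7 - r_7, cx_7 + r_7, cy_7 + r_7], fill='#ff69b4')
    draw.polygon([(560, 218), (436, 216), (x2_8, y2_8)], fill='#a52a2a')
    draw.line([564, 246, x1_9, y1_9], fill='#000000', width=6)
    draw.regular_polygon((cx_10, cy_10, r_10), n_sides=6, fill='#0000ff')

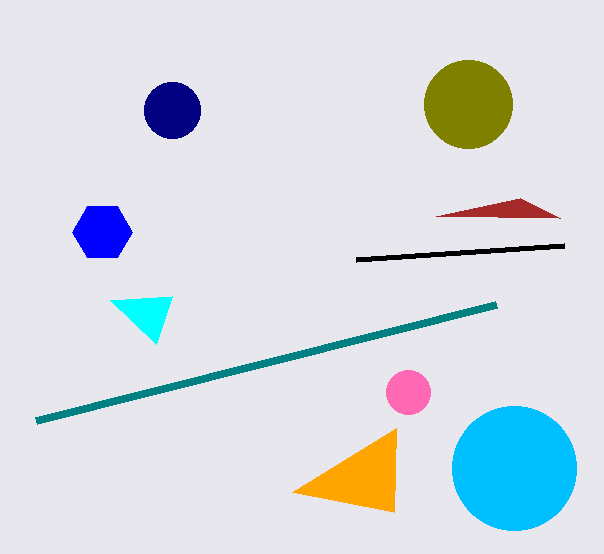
cx_1 = 514, cy_1 = 468, r_1 = 62, x1_2 = 396, y1_2 = 428, x0_3 = 36, y0_3 = 420, x2_4 = 172, y2_4 = 296, cx_5 = 468, cy_5 = 104, r_5 = 44, cx_6 = 172, cy_6 = 110, r_6 = 28, cx_7 = 408, cy_7 = 392, r_7 = 22, x2_8 = 520, y2_8 = 198, x1_9 = 356, y1_9 = 260, cx_10 = 102, cy_10 = 232, r_10 = 30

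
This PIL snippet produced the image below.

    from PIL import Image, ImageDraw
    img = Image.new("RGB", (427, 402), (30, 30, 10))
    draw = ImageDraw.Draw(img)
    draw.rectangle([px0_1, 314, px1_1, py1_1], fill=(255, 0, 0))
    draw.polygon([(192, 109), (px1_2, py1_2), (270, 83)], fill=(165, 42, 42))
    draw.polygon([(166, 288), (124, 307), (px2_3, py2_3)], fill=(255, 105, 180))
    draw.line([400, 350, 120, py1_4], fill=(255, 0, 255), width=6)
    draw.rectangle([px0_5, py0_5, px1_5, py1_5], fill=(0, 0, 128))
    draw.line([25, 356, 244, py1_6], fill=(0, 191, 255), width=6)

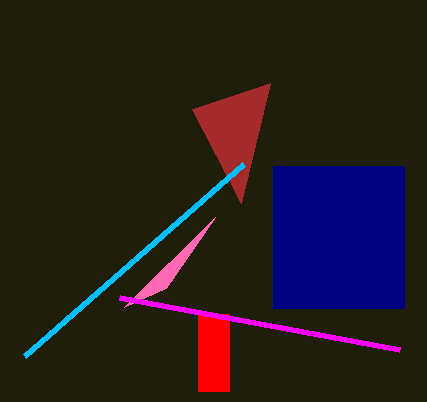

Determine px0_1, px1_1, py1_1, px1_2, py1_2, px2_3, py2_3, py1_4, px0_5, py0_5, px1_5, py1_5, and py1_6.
px0_1 = 198; px1_1 = 229; py1_1 = 391; px1_2 = 241; py1_2 = 203; px2_3 = 215; py2_3 = 217; py1_4 = 298; px0_5 = 273; py0_5 = 166; px1_5 = 404; py1_5 = 308; py1_6 = 164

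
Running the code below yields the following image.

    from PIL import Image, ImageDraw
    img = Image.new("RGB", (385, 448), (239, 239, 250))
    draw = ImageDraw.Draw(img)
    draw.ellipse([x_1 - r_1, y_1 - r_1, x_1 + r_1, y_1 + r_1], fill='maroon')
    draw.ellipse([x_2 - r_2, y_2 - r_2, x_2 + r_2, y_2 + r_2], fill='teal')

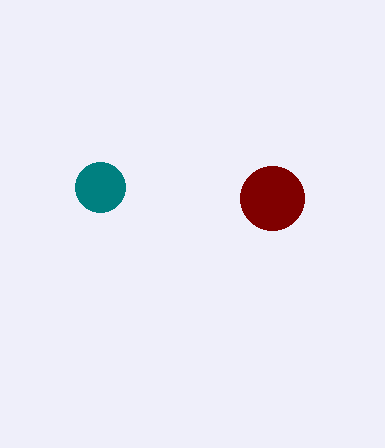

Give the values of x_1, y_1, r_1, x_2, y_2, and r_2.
x_1 = 272
y_1 = 198
r_1 = 32
x_2 = 100
y_2 = 187
r_2 = 25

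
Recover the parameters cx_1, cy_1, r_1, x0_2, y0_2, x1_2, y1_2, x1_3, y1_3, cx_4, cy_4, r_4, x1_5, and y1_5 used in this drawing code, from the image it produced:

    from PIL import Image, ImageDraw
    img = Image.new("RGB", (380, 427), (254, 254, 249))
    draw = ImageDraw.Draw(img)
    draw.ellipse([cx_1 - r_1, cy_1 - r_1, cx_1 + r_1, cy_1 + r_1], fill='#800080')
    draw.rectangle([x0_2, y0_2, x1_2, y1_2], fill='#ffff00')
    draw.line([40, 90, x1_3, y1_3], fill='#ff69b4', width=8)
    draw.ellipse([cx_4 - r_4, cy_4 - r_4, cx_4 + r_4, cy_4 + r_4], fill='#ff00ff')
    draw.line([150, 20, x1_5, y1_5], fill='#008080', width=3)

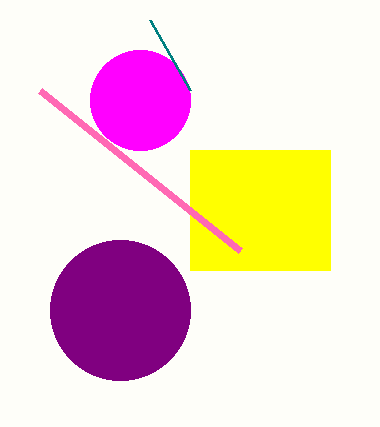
cx_1 = 120; cy_1 = 310; r_1 = 70; x0_2 = 190; y0_2 = 150; x1_2 = 330; y1_2 = 270; x1_3 = 240; y1_3 = 250; cx_4 = 140; cy_4 = 100; r_4 = 50; x1_5 = 190; y1_5 = 90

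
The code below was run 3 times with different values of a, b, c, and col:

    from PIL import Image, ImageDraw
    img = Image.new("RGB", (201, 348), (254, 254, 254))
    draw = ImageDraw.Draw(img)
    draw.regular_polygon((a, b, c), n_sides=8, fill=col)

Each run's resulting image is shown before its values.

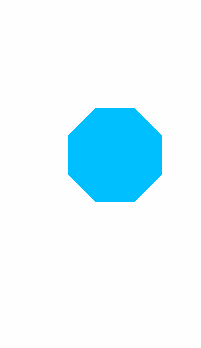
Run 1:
a = 115, b = 155, c = 50, col = 'deepskyblue'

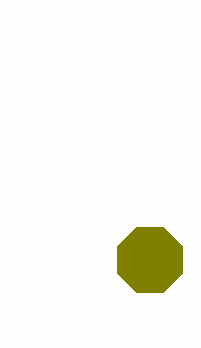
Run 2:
a = 150, b = 260, c = 35, col = 'olive'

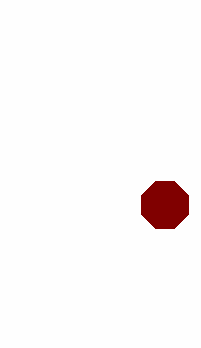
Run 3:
a = 165; b = 205; c = 25; col = 'maroon'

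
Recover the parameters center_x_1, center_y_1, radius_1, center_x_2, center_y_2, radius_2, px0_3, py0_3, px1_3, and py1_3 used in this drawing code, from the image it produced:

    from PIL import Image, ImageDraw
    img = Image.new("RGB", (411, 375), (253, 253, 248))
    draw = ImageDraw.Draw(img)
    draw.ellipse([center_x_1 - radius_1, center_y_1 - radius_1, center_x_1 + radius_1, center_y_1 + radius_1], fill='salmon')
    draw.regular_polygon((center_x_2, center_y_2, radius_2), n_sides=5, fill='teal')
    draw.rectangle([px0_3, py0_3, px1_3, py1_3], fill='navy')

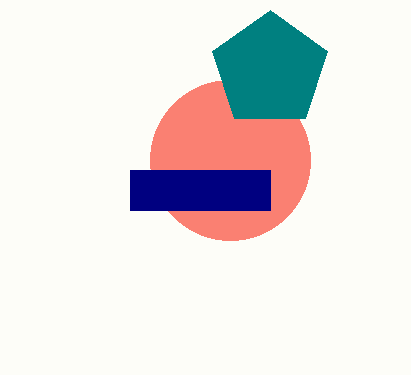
center_x_1 = 230, center_y_1 = 160, radius_1 = 80, center_x_2 = 270, center_y_2 = 70, radius_2 = 60, px0_3 = 130, py0_3 = 170, px1_3 = 270, py1_3 = 210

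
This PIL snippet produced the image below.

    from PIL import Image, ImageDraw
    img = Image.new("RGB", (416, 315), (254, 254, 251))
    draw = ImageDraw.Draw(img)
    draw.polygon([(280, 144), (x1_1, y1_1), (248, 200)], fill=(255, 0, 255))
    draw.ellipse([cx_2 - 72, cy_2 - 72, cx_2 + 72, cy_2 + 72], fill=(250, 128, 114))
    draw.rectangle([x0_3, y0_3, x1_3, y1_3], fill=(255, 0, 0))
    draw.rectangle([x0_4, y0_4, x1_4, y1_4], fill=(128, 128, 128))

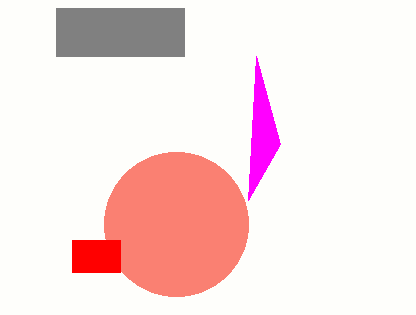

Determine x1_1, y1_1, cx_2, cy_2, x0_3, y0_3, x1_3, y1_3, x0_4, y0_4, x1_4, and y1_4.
x1_1 = 256
y1_1 = 56
cx_2 = 176
cy_2 = 224
x0_3 = 72
y0_3 = 240
x1_3 = 120
y1_3 = 272
x0_4 = 56
y0_4 = 8
x1_4 = 184
y1_4 = 56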